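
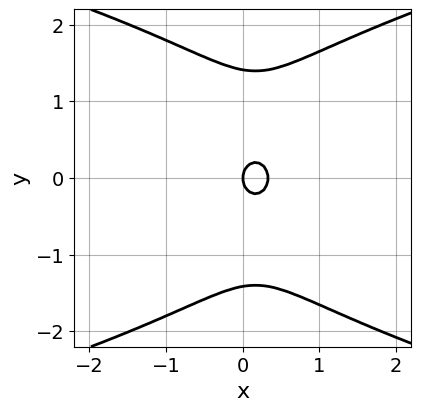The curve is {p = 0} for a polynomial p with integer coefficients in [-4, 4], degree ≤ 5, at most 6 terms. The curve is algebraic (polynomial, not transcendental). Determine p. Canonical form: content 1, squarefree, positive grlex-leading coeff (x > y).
y^4 - 3*x^2 - 2*y^2 + x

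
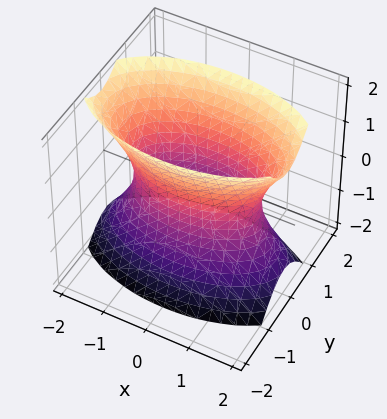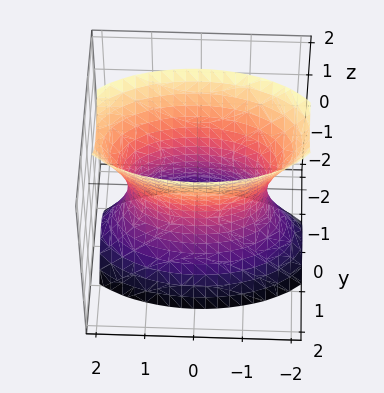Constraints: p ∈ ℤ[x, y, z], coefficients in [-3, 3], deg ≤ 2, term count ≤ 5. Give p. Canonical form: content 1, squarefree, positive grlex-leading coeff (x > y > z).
x^2 + 3*y^2 - z^2 - 2

(a) Degree: an hourglass — one-sheet hyperboloid; a quadric, so deg p = 2.
(b) Symmetries: mirror symmetry x ↦ −x ⇒ only even powers of x; it's symmetric under y → −y, forcing even powers of y; mirror symmetry z ↦ −z ⇒ only even powers of z.
(c) From the axis intercepts and sections: no z-intercept at any integer in the box.
(d) These observations pin down the coefficients.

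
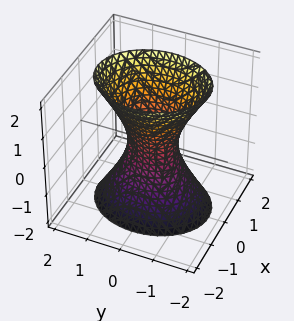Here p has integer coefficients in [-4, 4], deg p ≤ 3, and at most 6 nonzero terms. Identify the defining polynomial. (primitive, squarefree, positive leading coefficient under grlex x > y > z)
(a) The degree is 2 — an hourglass — one-sheet hyperboloid; a quadric.
(b) Symmetries: it's symmetric under z → −z, forcing even powers of z; mirror symmetry x ↦ −x ⇒ only even powers of x; mirror symmetry y ↦ −y ⇒ only even powers of y.
(c) Checking where it meets the axes: it misses every integer gridline on the z-axis.
(d) Putting this together gives p.

3*x^2 + 2*y^2 - z^2 - 1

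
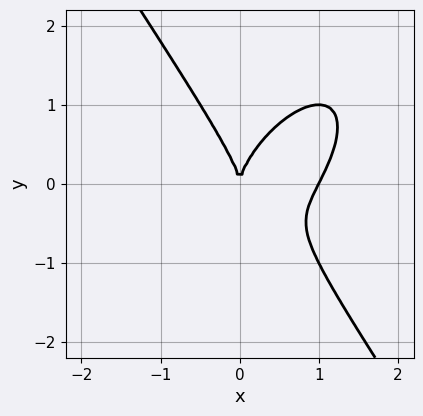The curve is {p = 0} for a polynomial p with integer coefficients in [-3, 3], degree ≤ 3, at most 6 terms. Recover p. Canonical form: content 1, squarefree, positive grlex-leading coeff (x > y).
1. Degree: a generic line meets the curve in up to 3 points, so deg p = 3.
2. Against the integer gridlines: one y-axis crossing is at y = 0; the x-axis gridline crossings are at x ∈ {0, 1}.
3. Matching integer coefficients to the picture gives p.

2*x^3 - x^2*y + y^3 - 2*x^2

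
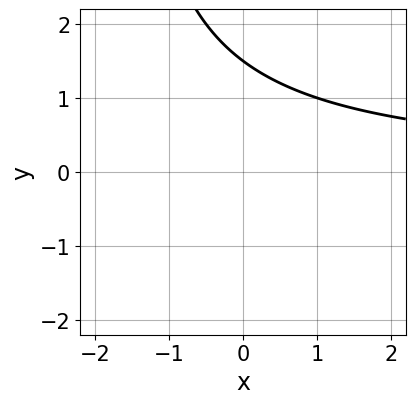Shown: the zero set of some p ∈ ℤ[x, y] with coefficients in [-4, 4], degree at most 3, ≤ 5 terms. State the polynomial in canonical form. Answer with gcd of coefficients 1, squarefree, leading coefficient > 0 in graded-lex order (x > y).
x*y + 2*y - 3

1. The degree is 2 — the shape is more complex than any degree-1 curve.
2. From the visible intercepts: it misses every integer gridline on the x-axis.
3. The integer polynomial consistent with all of this is the stated p.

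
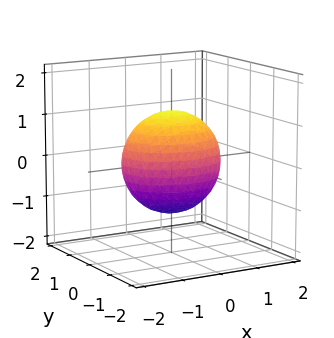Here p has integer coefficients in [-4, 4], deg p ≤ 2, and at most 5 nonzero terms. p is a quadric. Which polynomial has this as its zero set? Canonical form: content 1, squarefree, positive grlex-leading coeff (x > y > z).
2*x^2 + 3*y^2 + 2*z^2 - 3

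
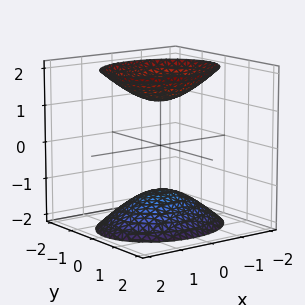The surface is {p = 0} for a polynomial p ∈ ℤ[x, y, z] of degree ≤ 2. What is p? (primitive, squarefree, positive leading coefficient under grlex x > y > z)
2*x^2 + 3*y^2 - 2*z^2 + 3

I count 2 distinct pieces.
Degree: two sheets facing apart; a quadric, so deg p = 2.
Symmetries: it's symmetric under x → −x, forcing even powers of x; mirror symmetry y ↦ −y ⇒ only even powers of y; mirror symmetry z ↦ −z ⇒ only even powers of z.
From the visible intercepts: no x-intercept at any integer in the box; no y-intercept at any integer in the box.
The integer polynomial consistent with all of this is the stated p.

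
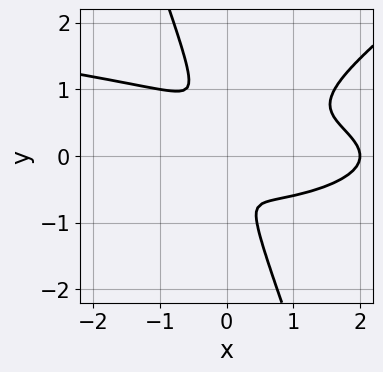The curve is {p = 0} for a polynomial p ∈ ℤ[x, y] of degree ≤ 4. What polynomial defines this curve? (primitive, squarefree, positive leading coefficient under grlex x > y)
The degree is 4 — no degree-3 curve has this shape.
From the visible intercepts: it meets the x-axis at x = 2 (among the integer gridlines).
Solving for integer coefficients yields p as stated.

2*x^2*y^2 - 2*x*y^3 - y^4 + x^3 - 2*x^2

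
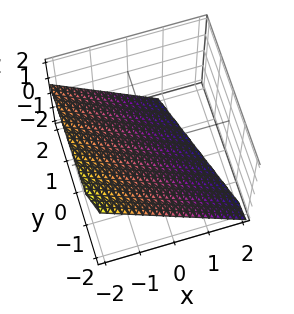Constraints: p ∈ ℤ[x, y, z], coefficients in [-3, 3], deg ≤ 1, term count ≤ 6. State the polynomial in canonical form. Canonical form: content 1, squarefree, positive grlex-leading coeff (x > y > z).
(a) The degree is 1 — every cross-section is a straight line — this is a plane.
(b) Observable constraints: one y-axis crossing is at y = -2.
(c) The integer polynomial consistent with all of this is the stated p.

3*x + y + 3*z + 2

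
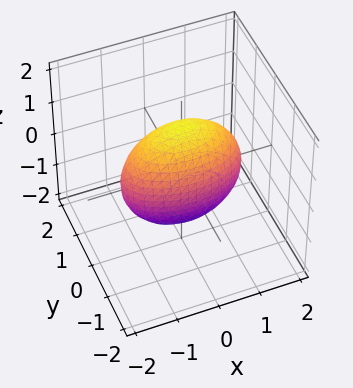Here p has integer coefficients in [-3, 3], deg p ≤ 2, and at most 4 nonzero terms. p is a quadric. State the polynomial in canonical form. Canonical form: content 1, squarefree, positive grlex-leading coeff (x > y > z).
x^2 + 3*y^2 + z^2 - 2

Degree: a closed, bounded, convex surface; a quadric, so deg p = 2.
Symmetries: the x ↦ −x reflection is a symmetry, so x appears only in even powers; it's symmetric under y → −y, forcing even powers of y; mirror symmetry z ↦ −z ⇒ only even powers of z.
Matching integer coefficients to the picture gives p.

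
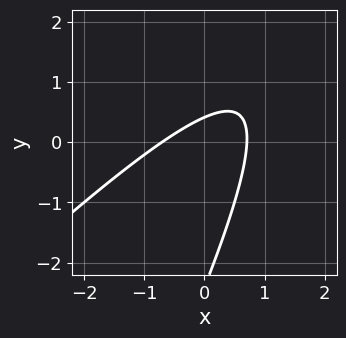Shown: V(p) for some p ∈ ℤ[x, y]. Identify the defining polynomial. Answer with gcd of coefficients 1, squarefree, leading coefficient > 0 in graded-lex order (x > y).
2*x^2 - 3*x*y + y^2 + 2*y - 1

First, deg p = 2.
Finally, solving for integer coefficients yields p as stated.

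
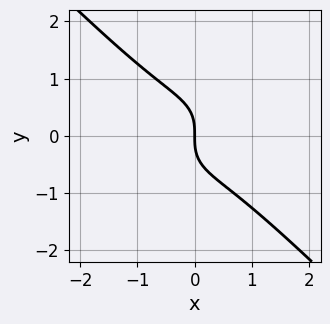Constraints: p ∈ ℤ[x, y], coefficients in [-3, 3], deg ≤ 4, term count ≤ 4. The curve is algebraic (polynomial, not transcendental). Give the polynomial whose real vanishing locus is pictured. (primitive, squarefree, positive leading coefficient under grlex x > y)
x^3 + y^3 + x

First, degree: the shape is more complex than any degree-2 curve, so deg p = 3.
Then, from the visible intercepts: it meets the y-axis at y = 0 (among the integer gridlines); it crosses the x-axis at the gridline x = 0.
Finally, matching integer coefficients to the picture gives p.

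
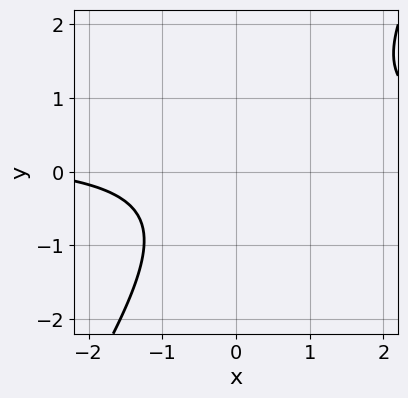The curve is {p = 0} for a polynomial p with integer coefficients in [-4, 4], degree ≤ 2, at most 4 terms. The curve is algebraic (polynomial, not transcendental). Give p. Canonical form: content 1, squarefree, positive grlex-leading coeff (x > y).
3*x*y - 2*y^2 - x - 3

1. The degree is 2 — a generic line meets the curve in up to 2 points.
2. Observable constraints: it misses every integer gridline on the x-axis; the curve avoids every integer y-axis point in the box.
3. Solving for integer coefficients yields p as stated.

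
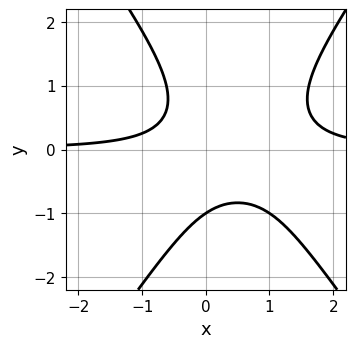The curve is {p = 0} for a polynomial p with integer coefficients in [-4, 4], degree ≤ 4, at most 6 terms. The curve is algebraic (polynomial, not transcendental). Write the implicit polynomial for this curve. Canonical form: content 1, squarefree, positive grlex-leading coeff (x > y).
2*x^2*y - y^3 - 2*x*y - 1

First, degree: no degree-2 curve has this shape, so deg p = 3.
Then, from the visible intercepts: one y-axis crossing is at y = -1; no x-intercept at any integer in the box.
Finally, the integer polynomial consistent with all of this is the stated p.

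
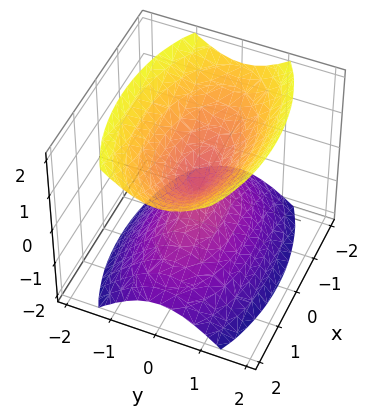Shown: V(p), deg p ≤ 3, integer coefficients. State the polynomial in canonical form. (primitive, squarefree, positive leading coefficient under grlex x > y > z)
1. There are 2 components. Treating them together as one polynomial.
2. Degree: a double cone through the origin; a quadric, so deg p = 2.
3. Symmetries: the z ↦ −z reflection is a symmetry, so z appears only in even powers; the y ↦ −y reflection is a symmetry, so y appears only in even powers; it's symmetric under x → −x, forcing even powers of x.
4. Checking where it meets the axes: it meets the z-axis at z = 0 (among the integer gridlines); it meets the x-axis at x = 0 (among the integer gridlines).
5. Together with the visible shape, these determine p as stated.

x^2 + 3*y^2 - 2*z^2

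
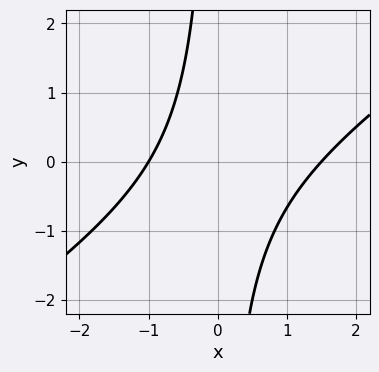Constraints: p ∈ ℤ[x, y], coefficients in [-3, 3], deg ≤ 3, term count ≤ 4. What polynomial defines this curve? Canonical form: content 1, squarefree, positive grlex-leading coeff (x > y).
2*x^2 - 3*x*y - x - 3

1. Degree: the shape is more complex than any degree-1 curve, so deg p = 2.
2. Checking where it meets the axes: it meets the x-axis at x = -1 (among the integer gridlines); no y-intercept at any integer in the box.
3. These observations pin down the coefficients.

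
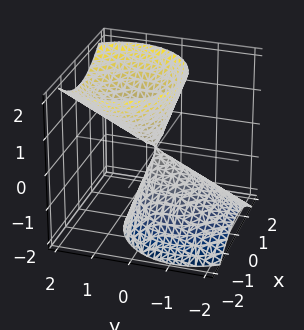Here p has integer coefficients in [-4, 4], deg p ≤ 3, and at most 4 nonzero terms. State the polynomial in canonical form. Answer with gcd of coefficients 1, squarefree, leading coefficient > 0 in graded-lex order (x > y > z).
1. I count 2 distinct pieces. Treating them together as one polynomial.
2. The degree is 2 — a generic line meets the surface in up to 2 points.
3. Reading off the gridlines: it crosses the y-axis at the gridline y = 0; it crosses the x-axis at the gridline x = 0; it crosses the z-axis at the gridline z = 0.
4. Together with the visible shape, these determine p as stated.

2*x^2 + 2*y^2 - 2*y*z - z^2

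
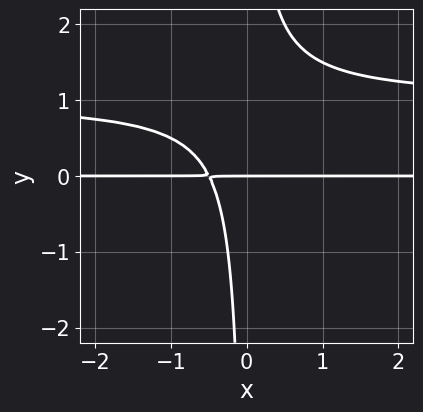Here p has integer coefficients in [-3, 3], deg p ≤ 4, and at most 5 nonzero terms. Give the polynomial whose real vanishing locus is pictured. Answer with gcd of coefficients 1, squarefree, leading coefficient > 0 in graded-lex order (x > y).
The degree is 3 — no degree-2 curve has this shape.
Checking where it meets the axes: it meets the y-axis at y = 0 (among the integer gridlines); the visible x-axis segment lies entirely on the curve.
Together with the visible shape, these determine p as stated.

2*x*y^2 - 2*x*y - y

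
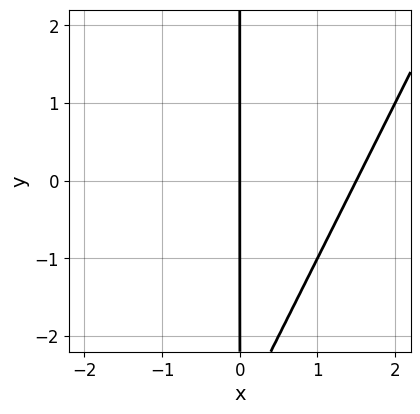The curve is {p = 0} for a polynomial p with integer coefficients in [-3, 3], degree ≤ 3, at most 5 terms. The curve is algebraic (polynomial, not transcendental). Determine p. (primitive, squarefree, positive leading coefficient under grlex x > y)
First, deg p = 2.
Next, from the visible intercepts: it crosses the x-axis at the gridline x = 0; the visible y-axis segment lies entirely on the curve.
Finally, the integer polynomial consistent with all of this is the stated p.

2*x^2 - x*y - 3*x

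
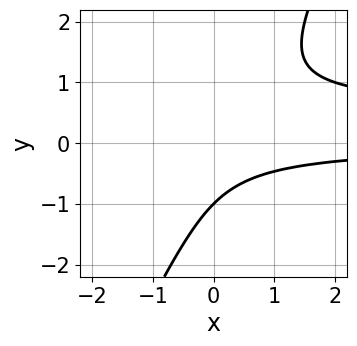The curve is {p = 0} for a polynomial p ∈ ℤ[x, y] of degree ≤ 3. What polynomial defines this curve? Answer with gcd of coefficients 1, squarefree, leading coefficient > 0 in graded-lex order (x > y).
deg p = 3.
Against the integer gridlines: it meets the y-axis at y = -1 (among the integer gridlines); no x-intercept at any integer in the box.
Solving for integer coefficients yields p as stated.

2*x*y^2 - y^3 - x*y - 1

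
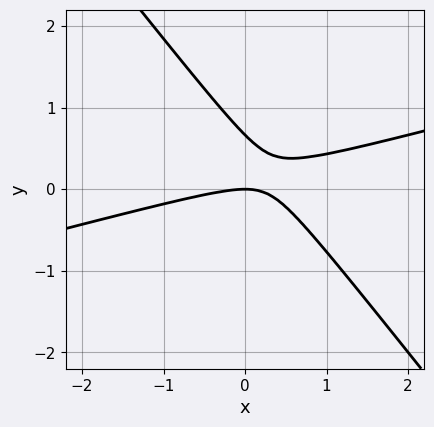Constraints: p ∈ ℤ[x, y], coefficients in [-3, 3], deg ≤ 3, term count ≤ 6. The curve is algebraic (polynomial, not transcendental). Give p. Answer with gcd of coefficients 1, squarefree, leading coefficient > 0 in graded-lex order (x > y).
x^2 - 3*x*y - 3*y^2 + 2*y

The degree is 2 — no degree-1 curve has this shape.
Observable constraints: it crosses the y-axis at the gridline y = 0; one x-axis crossing is at x = 0.
Assembling these constraints gives the stated polynomial.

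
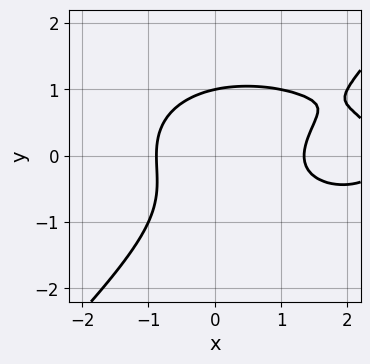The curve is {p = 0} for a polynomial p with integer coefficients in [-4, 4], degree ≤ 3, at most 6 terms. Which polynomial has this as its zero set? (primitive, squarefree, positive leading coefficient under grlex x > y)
(a) Degree: no degree-2 curve has this shape, so deg p = 3.
(b) Against the integer gridlines: it meets the y-axis at y = 1 (among the integer gridlines).
(c) Assembling these constraints gives the stated polynomial.

x^3 + 2*x*y^2 - 3*y^3 - 3*x^2 + 3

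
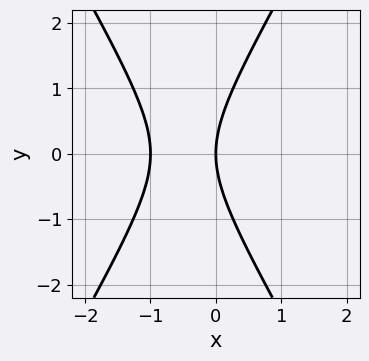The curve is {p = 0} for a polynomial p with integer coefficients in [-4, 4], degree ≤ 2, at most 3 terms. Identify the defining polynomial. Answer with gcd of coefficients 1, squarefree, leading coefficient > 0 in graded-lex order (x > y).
3*x^2 - y^2 + 3*x

First, the degree is 2 — the shape is more complex than any degree-1 curve.
Then, symmetries: it's symmetric under y → −y, forcing even powers of y.
Next, observable constraints: one y-axis crossing is at y = 0; among the integer gridlines, it crosses the x-axis at x ∈ {-1, 0}.
Finally, solving for integer coefficients yields p as stated.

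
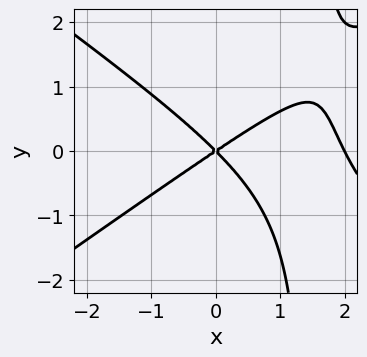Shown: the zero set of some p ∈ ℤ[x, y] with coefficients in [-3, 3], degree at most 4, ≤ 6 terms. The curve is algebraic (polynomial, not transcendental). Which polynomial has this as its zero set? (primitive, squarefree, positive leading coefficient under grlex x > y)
First, deg p = 3.
Next, reading off the gridlines: it crosses the y-axis at the gridline y = 0; among the integer gridlines, it crosses the x-axis at x ∈ {0, 2}.
Finally, putting this together gives p.

x^3 - 2*x*y^2 - 2*x^2 + x*y + 3*y^2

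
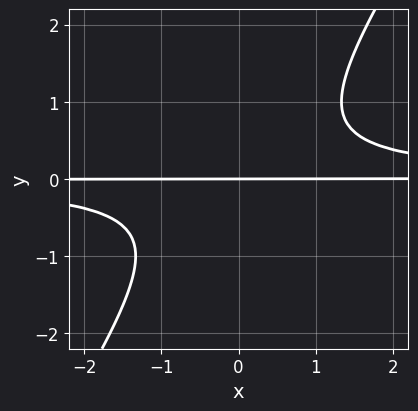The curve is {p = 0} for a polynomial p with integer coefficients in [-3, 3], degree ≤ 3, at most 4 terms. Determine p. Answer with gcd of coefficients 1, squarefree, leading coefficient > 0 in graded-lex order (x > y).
First, deg p = 3. A generic line meets the curve in up to 3 points.
Then, reading off the gridlines: one y-axis crossing is at y = 0; every point of the x-axis in the box is on the curve.
Finally, putting this together gives p.

3*x*y^2 - 2*y^3 - 2*y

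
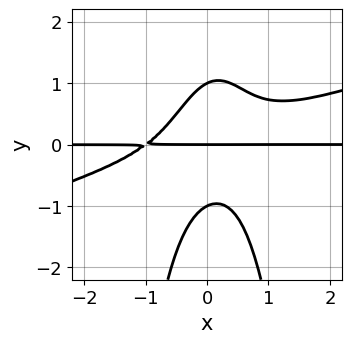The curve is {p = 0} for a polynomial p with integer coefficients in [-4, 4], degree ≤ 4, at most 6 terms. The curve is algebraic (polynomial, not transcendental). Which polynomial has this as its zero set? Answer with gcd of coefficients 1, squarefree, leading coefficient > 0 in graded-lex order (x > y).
x^3*y - 3*x^2*y^2 + x*y^2 - y^3 + y

(a) Degree: no degree-3 curve has this shape, so deg p = 4.
(b) Checking where it meets the axes: the visible x-axis segment lies entirely on the curve; the y-axis gridline crossings are at y ∈ {-1, 0, 1}.
(c) The integer polynomial consistent with all of this is the stated p.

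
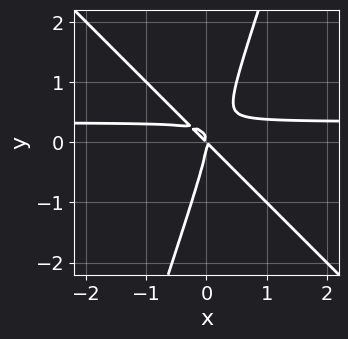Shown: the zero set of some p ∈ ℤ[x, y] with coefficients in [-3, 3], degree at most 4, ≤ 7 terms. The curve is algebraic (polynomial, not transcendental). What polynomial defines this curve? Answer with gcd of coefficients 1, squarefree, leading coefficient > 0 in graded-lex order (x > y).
1. Degree: the shape is more complex than any degree-2 curve, so deg p = 3.
2. Against the integer gridlines: it meets the y-axis at y = 0 (among the integer gridlines); it crosses the x-axis at the gridline x = 0.
3. Matching integer coefficients to the picture gives p.

3*x^2*y + 2*x*y^2 - y^3 - x^2 - x*y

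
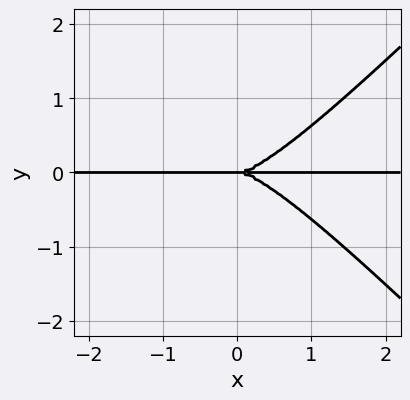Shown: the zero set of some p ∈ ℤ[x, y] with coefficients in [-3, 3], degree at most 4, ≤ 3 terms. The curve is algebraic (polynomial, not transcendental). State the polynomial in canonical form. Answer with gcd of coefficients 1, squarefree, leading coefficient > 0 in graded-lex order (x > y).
2*x^3*y - 2*x*y^3 - 3*y^3

Degree: the shape is more complex than any degree-3 curve, so deg p = 4.
Reading off the gridlines: it meets the y-axis at y = 0 (among the integer gridlines); the visible x-axis segment lies entirely on the curve.
Together with the visible shape, these determine p as stated.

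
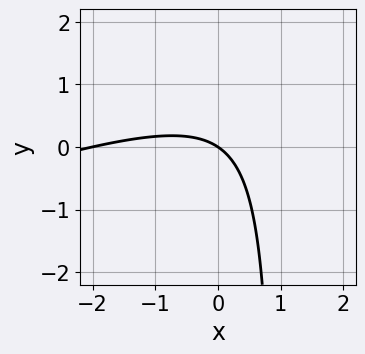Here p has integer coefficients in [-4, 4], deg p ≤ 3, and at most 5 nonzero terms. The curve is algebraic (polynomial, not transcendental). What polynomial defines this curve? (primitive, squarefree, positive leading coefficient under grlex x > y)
1. deg p = 2.
2. From the visible intercepts: among the integer gridlines, it crosses the x-axis at x ∈ {-2, 0}; it meets the y-axis at y = 0 (among the integer gridlines).
3. Solving for integer coefficients yields p as stated.

x^2 - 3*x*y + 2*x + 3*y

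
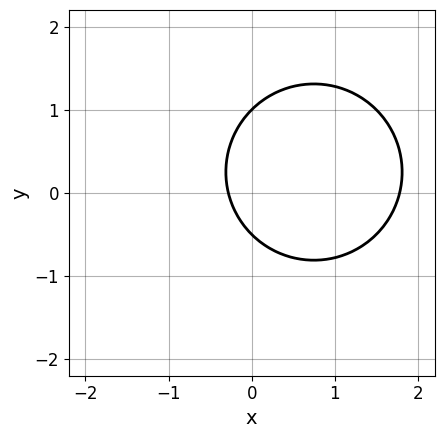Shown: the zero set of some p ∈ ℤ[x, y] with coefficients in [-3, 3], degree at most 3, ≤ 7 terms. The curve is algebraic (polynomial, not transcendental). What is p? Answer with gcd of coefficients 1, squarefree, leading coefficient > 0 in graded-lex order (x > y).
2*x^2 + 2*y^2 - 3*x - y - 1

First, degree: the shape is more complex than any degree-1 curve, so deg p = 2.
Then, from the visible intercepts: one y-axis crossing is at y = 1.
Finally, assembling these constraints gives the stated polynomial.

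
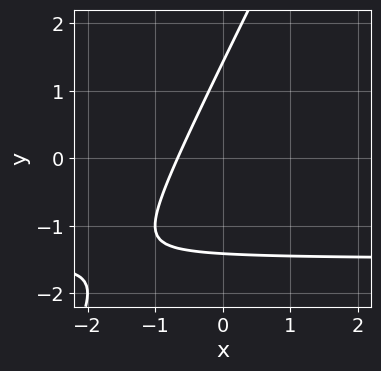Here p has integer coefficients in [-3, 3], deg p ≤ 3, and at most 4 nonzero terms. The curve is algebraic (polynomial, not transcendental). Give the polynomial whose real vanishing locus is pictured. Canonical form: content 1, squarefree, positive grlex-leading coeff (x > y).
First, degree: a generic line meets the curve in up to 2 points, so deg p = 2.
Finally, matching integer coefficients to the picture gives p.

2*x*y - y^2 + 3*x + 2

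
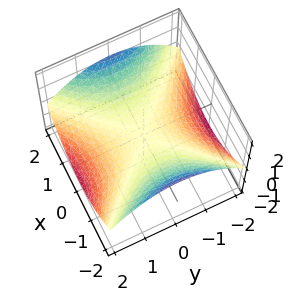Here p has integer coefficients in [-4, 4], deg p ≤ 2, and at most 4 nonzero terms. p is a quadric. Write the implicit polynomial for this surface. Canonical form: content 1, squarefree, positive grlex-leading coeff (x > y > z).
(a) Degree: a hyperbolic paraboloid; a quadric, so deg p = 2.
(b) Symmetries: it's symmetric under x → −x, forcing even powers of x; the y ↦ −y reflection is a symmetry, so y appears only in even powers.
(c) From the visible intercepts: it crosses the x-axis at the gridline x = 0; it meets the y-axis at y = 0 (among the integer gridlines).
(d) Fitting integer coefficients to these (and the overall shape) gives p.

x^2 - y^2 - 3*z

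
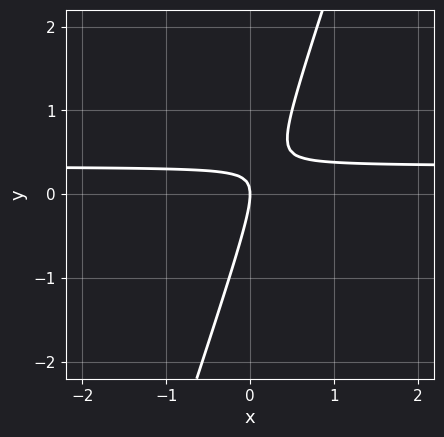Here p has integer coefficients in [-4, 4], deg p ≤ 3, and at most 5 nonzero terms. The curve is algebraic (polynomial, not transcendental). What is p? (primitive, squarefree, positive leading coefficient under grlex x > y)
(a) deg p = 2.
(b) Against the integer gridlines: it meets the y-axis at y = 0 (among the integer gridlines); it meets the x-axis at x = 0 (among the integer gridlines).
(c) Solving for integer coefficients yields p as stated.

3*x*y - y^2 - x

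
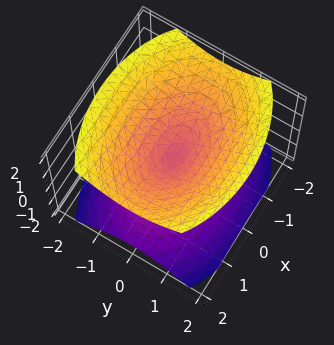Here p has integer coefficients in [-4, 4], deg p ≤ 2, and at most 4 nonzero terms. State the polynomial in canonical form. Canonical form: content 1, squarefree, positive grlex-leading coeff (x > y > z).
(a) I count 2 distinct pieces.
(b) deg p = 2.
(c) Symmetries: mirror symmetry x ↦ −x ⇒ only even powers of x; the y ↦ −y reflection is a symmetry, so y appears only in even powers; mirror symmetry z ↦ −z ⇒ only even powers of z.
(d) From the axis intercepts and sections: one y-axis crossing is at y = 0; it crosses the x-axis at the gridline x = 0; one z-axis crossing is at z = 0.
(e) The integer polynomial consistent with all of this is the stated p.

x^2 + 2*y^2 - 2*z^2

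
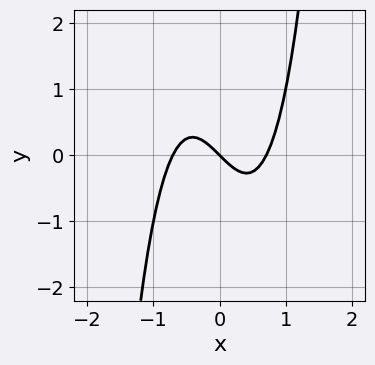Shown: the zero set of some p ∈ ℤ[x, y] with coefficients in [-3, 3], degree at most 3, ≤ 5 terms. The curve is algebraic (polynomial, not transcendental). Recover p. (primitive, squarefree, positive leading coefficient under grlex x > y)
2*x^3 - x - y

1. The degree is 3 — a generic line meets the curve in up to 3 points.
2. Reading off the gridlines: it meets the x-axis at x = 0 (among the integer gridlines); one y-axis crossing is at y = 0.
3. Together with the visible shape, these determine p as stated.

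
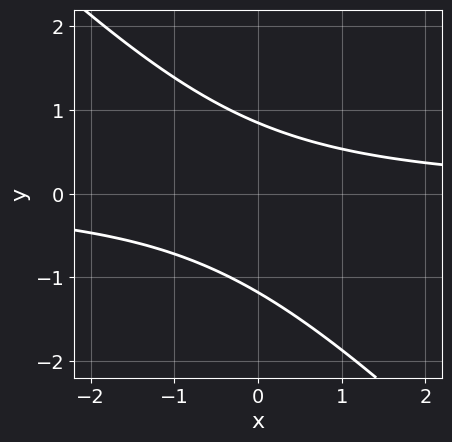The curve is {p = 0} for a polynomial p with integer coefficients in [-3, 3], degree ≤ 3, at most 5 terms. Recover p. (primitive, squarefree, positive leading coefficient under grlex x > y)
Degree: a generic line meets the curve in up to 2 points, so deg p = 2.
Checking where it meets the axes: no x-intercept at any integer in the box.
The integer polynomial consistent with all of this is the stated p.

3*x*y + 3*y^2 + y - 3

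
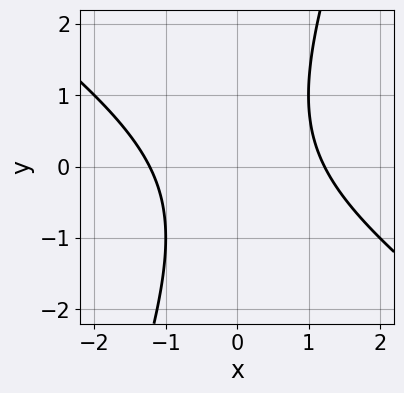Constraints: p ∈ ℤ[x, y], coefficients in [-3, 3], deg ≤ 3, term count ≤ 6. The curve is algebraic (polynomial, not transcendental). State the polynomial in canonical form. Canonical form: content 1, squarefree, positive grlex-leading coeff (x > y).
1. deg p = 2.
2. Observable constraints: no y-intercept at any integer in the box.
3. Solving for integer coefficients yields p as stated.

2*x^2 + 2*x*y - y^2 - 3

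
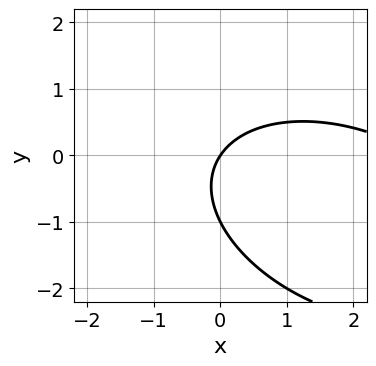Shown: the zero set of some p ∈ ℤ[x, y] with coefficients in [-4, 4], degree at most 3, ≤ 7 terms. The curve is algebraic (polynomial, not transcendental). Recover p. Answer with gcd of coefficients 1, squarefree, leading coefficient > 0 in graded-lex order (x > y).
1. Degree: the shape is more complex than any degree-1 curve, so deg p = 2.
2. Against the integer gridlines: the y-axis gridline crossings are at y ∈ {-1, 0}; it meets the x-axis at x = 0 (among the integer gridlines).
3. Solving for integer coefficients yields p as stated.

x^2 + x*y + 2*y^2 - 3*x + 2*y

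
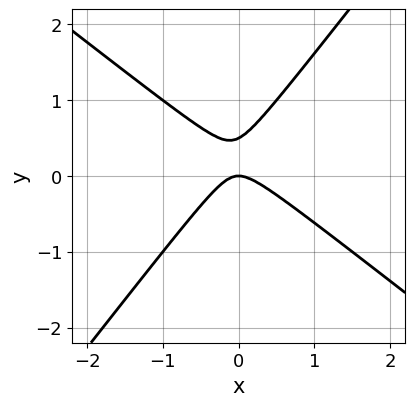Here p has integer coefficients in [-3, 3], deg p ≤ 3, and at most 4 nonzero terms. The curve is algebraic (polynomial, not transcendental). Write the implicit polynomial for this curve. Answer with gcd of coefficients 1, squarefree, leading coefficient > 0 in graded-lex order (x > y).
First, deg p = 2. The shape is more complex than any degree-1 curve.
Then, checking where it meets the axes: it meets the y-axis at y = 0 (among the integer gridlines); one x-axis crossing is at x = 0.
Finally, putting this together gives p.

2*x^2 + x*y - 2*y^2 + y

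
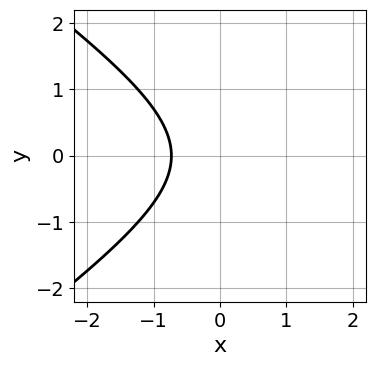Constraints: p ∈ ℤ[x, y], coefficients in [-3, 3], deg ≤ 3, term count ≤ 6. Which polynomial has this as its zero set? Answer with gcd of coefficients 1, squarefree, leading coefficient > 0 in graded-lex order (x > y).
x^2 - 2*y^2 - 2*x - 2

1. deg p = 2. A generic line meets the curve in up to 2 points.
2. Symmetries: it's symmetric under y → −y, forcing even powers of y.
3. From the axis intercepts and sections: the curve avoids every integer y-axis point in the box.
4. Putting this together gives p.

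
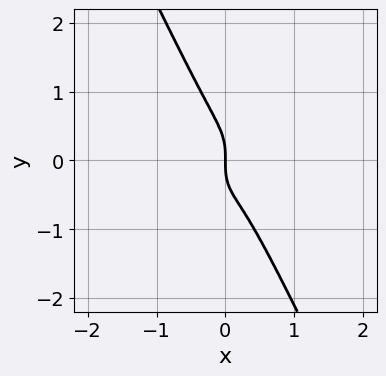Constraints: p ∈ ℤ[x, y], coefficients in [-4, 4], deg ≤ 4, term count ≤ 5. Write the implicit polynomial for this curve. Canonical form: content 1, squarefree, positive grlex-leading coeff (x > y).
1. deg p = 3. The shape is more complex than any degree-2 curve.
2. Observable constraints: it meets the y-axis at y = 0 (among the integer gridlines); it crosses the x-axis at the gridline x = 0.
3. Assembling these constraints gives the stated polynomial.

3*x^3 - 3*x^2*y + y^3 - x^2 + x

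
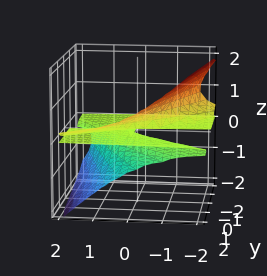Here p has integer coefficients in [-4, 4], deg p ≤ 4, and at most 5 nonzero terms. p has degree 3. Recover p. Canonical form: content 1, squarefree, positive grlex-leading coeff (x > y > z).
3*x*z^2 + 3*z^3 - y*z

First, the degree is 3 — a generic line meets the surface in up to 3 points.
Next, from the visible intercepts: it crosses the z-axis at the gridline z = 0; every point of the y-axis in the box is on the surface; the visible x-axis segment lies entirely on the surface.
Finally, solving for integer coefficients yields p as stated.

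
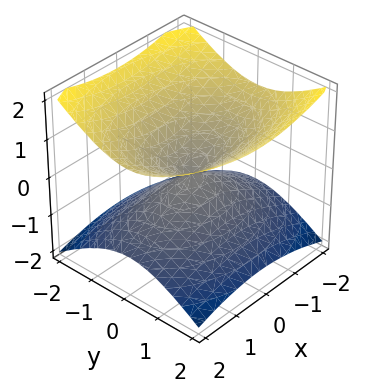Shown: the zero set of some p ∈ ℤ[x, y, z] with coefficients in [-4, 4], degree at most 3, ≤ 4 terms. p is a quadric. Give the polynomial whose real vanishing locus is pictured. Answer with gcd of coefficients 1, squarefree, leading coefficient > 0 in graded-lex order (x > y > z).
1. Degree: two nappes meeting at a single point; a quadric, so deg p = 2.
2. Symmetries: mirror symmetry z ↦ −z ⇒ only even powers of z; the x ↦ −x reflection is a symmetry, so x appears only in even powers; it's symmetric under y → −y, forcing even powers of y.
3. Against the integer gridlines: one z-axis crossing is at z = 0; it crosses the y-axis at the gridline y = 0; one x-axis crossing is at x = 0.
4. Solving for integer coefficients yields p as stated.

x^2 + 2*y^2 - 3*z^2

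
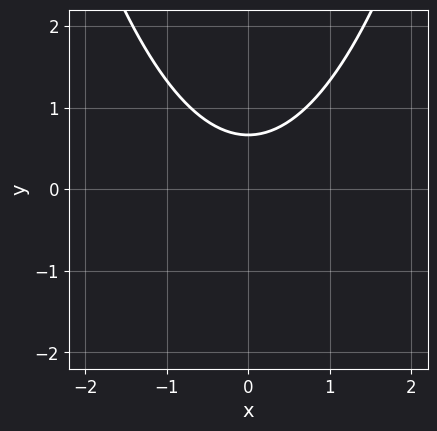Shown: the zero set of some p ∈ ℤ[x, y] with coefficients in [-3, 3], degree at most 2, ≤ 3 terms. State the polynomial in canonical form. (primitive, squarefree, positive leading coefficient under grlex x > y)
(a) deg p = 2.
(b) Symmetries: the x ↦ −x reflection is a symmetry, so x appears only in even powers.
(c) Checking where it meets the axes: the curve avoids every integer x-axis point in the box.
(d) Fitting integer coefficients to these (and the overall shape) gives p.

2*x^2 - 3*y + 2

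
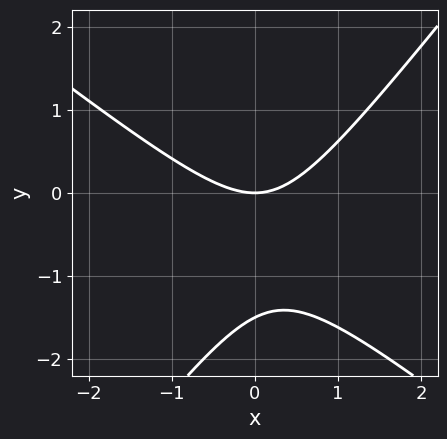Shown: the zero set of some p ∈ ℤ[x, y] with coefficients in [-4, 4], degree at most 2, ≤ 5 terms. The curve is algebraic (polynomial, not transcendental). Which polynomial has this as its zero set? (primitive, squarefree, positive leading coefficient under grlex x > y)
2*x^2 + x*y - 2*y^2 - 3*y

First, degree: a generic line meets the curve in up to 2 points, so deg p = 2.
Then, checking where it meets the axes: it meets the y-axis at y = 0 (among the integer gridlines); it meets the x-axis at x = 0 (among the integer gridlines).
Finally, solving for integer coefficients yields p as stated.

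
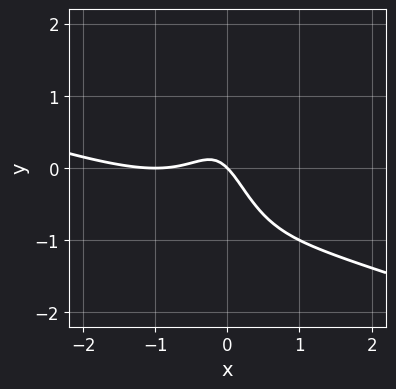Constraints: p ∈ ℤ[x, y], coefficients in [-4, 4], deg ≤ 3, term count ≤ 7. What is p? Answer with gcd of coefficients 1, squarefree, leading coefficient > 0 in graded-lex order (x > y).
(a) Degree: no degree-2 curve has this shape, so deg p = 3.
(b) Checking where it meets the axes: it crosses the y-axis at the gridline y = 0; the x-axis gridline crossings are at x ∈ {-1, 0}.
(c) These observations pin down the coefficients.

x^3 + 3*x^2*y + 2*x^2 + x + y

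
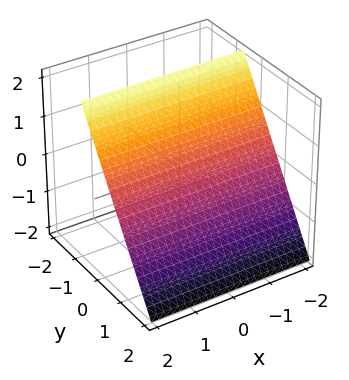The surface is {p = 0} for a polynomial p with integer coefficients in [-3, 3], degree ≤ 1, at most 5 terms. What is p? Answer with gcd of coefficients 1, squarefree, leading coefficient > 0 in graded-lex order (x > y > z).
3*y + 2*z - 2

Degree: every cross-section is a straight line — this is a plane, so deg p = 1.
Checking where it meets the axes: it crosses the z-axis at the gridline z = 1; no x-intercept at any integer in the box.
These observations pin down the coefficients.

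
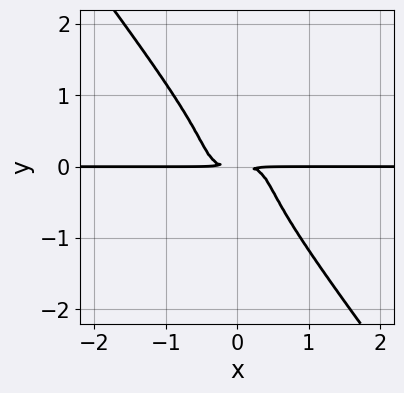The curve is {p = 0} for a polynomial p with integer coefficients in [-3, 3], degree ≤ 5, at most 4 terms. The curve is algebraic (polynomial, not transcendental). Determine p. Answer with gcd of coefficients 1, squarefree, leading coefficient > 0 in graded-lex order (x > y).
2*x^3*y - 2*x^2*y^2 + 2*y^4 + y^2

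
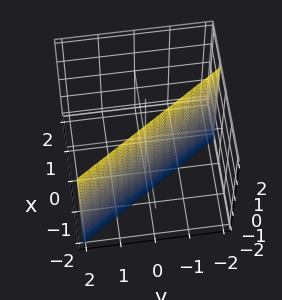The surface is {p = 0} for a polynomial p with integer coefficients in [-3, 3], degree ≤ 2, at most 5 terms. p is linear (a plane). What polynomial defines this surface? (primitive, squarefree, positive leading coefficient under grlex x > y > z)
(a) The degree is 1 — every cross-section is a straight line — this is a plane.
(b) Observable constraints: no z-intercept at any integer in the box; it meets the y-axis at y = -1 (among the integer gridlines).
(c) Fitting integer coefficients to these (and the overall shape) gives p.

3*x + 2*y + 2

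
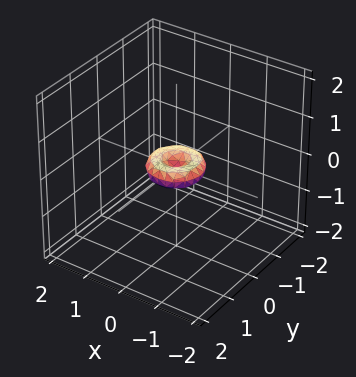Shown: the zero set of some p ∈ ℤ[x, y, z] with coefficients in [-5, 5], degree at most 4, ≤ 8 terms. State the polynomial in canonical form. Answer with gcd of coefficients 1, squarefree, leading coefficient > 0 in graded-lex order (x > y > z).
2*x^4 + 4*x^2*y^2 + 2*y^4 - x^2 - y^2 + 2*z^2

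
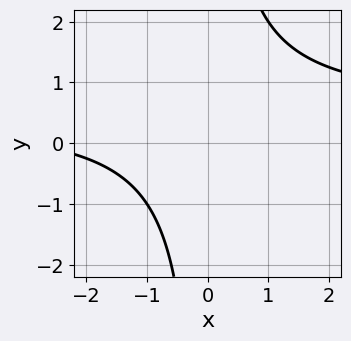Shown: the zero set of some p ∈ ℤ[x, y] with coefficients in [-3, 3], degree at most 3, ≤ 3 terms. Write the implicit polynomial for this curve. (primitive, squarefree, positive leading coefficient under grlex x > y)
deg p = 2.
From the visible intercepts: no x-intercept at any integer in the box; no y-intercept at any integer in the box.
Putting this together gives p.

2*x*y - x - 3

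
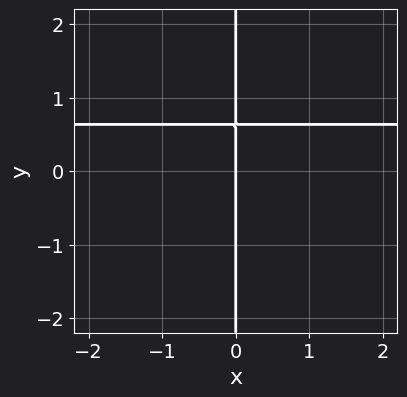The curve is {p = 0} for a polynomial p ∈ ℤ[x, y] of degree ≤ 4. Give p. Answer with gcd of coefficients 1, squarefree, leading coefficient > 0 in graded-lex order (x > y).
deg p = 4.
Checking where it meets the axes: it meets the x-axis at x = 0 (among the integer gridlines); the visible y-axis segment lies entirely on the curve.
Matching integer coefficients to the picture gives p.

3*x*y^3 - x*y^2 + x*y - x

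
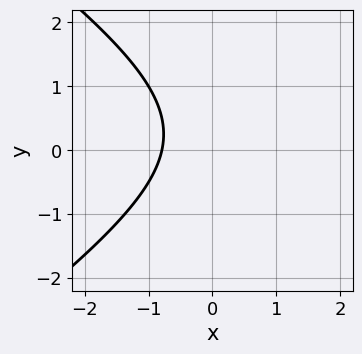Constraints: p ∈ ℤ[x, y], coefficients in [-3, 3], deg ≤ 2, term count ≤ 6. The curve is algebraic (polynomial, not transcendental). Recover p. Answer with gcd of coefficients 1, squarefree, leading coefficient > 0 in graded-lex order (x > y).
x^2 - 2*y^2 - 3*x + y - 3

First, degree: the shape is more complex than any degree-1 curve, so deg p = 2.
Next, from the axis intercepts and sections: no y-intercept at any integer in the box.
Finally, the integer polynomial consistent with all of this is the stated p.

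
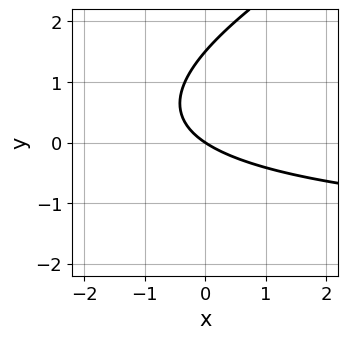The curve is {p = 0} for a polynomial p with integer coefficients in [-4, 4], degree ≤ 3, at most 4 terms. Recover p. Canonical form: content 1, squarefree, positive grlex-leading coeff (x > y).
x*y - 2*y^2 + 2*x + 3*y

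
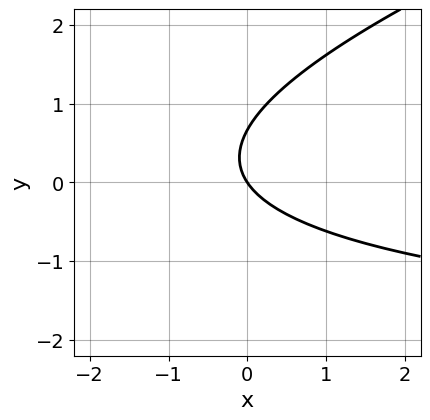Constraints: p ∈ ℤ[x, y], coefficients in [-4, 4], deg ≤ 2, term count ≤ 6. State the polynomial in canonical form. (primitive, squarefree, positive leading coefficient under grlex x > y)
x*y - 3*y^2 + 3*x + 2*y

First, degree: a generic line meets the curve in up to 2 points, so deg p = 2.
Next, from the visible intercepts: it crosses the x-axis at the gridline x = 0; it meets the y-axis at y = 0 (among the integer gridlines).
Finally, matching integer coefficients to the picture gives p.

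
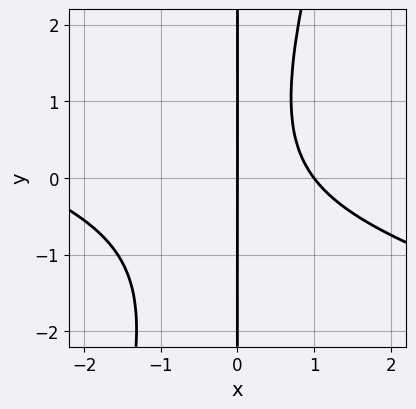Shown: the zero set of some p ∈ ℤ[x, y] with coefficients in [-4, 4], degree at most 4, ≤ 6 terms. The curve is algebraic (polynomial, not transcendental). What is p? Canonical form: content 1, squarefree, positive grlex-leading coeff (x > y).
x^3 + 3*x^2*y - x*y^2 + 2*x^2 - 3*x

deg p = 3. A generic line meets the curve in up to 3 points.
Reading off the gridlines: the x-axis gridline crossings are at x ∈ {0, 1}; every point of the y-axis in the box is on the curve.
The integer polynomial consistent with all of this is the stated p.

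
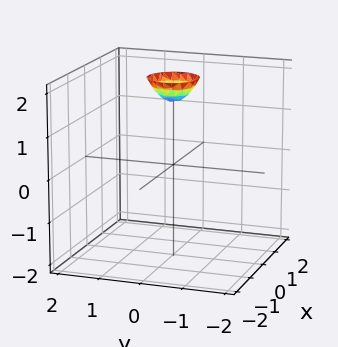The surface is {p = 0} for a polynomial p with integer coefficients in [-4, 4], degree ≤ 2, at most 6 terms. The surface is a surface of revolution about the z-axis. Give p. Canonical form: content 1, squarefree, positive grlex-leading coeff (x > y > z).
First, deg p = 2.
Then, by symmetry, every cross-section ⟂ z is a circle, so x, y appear only via x² + y².
Next, reading off the gridlines: the surface avoids every integer x-axis point in the box; it misses every integer gridline on the y-axis; a circular section at z = 2 has radius between 0 and 1.
Finally, assembling these constraints gives the stated polynomial.

3*x^2 + 3*y^2 - 2*z + 3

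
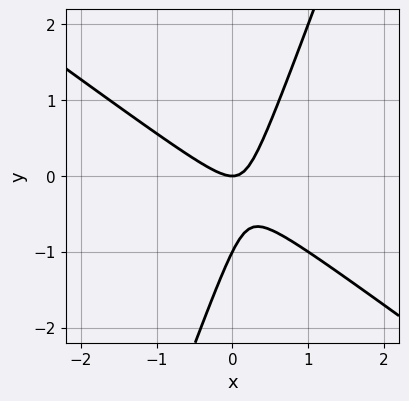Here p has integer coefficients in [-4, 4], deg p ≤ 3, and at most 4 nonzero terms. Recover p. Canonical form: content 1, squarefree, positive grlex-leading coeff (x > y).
1. The degree is 2 — a generic line meets the curve in up to 2 points.
2. Reading off the gridlines: one x-axis crossing is at x = 0; the y-axis gridline crossings are at y ∈ {-1, 0}.
3. These observations pin down the coefficients.

2*x^2 + 2*x*y - y^2 - y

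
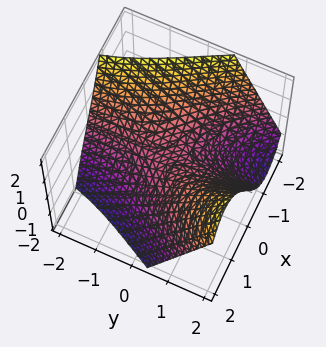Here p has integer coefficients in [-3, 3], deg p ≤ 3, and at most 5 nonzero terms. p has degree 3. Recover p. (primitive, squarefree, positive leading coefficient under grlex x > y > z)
1. The degree is 3 — the shape is more complex than any degree-2 surface.
2. From the visible intercepts: it meets the z-axis at z = 0 (among the integer gridlines); one x-axis crossing is at x = 0; every point of the y-axis in the box is on the surface.
3. Assembling these constraints gives the stated polynomial.

x^3 - 3*x*y + 3*z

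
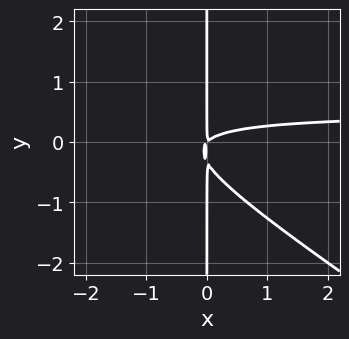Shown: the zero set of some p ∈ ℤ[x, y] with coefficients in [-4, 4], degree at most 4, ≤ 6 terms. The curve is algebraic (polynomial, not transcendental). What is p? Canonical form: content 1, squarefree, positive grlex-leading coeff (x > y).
deg p = 3. A generic line meets the curve in up to 3 points.
Checking where it meets the axes: the visible y-axis segment lies entirely on the curve.
Matching integer coefficients to the picture gives p.

2*x^2*y + 3*x*y^2 - x^2 + x*y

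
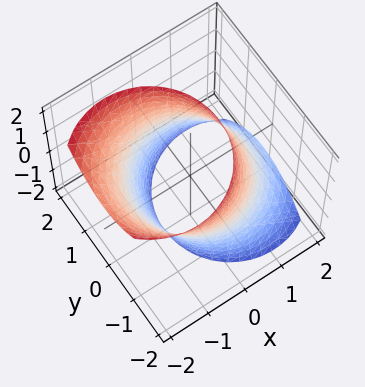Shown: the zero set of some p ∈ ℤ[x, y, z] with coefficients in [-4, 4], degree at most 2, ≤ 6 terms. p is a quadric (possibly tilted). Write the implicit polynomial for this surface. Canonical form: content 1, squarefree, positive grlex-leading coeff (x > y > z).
First, the degree is 2 — the shape is more complex than any degree-1 surface.
Next, checking where it meets the axes: it misses every integer gridline on the z-axis.
Finally, matching integer coefficients to the picture gives p.

x^2 + x*z + y^2 - 2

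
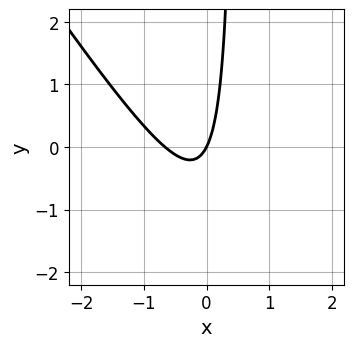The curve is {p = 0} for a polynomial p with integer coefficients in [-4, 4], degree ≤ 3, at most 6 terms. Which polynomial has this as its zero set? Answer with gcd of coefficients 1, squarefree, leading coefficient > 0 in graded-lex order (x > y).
1. deg p = 2.
2. From the visible intercepts: it crosses the x-axis at the gridline x = 0; it meets the y-axis at y = 0 (among the integer gridlines).
3. Assembling these constraints gives the stated polynomial.

3*x^2 + 2*x*y + 2*x - y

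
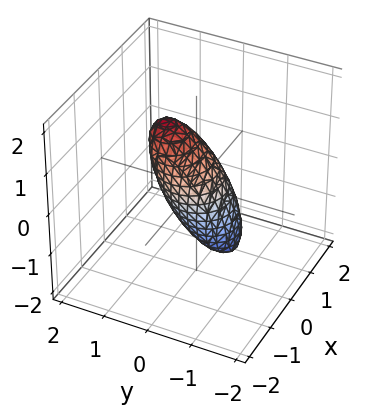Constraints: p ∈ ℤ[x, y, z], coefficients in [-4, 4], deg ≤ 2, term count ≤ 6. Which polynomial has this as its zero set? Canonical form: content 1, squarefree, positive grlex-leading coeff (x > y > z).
(a) The degree is 2 — the shape is more complex than any degree-1 surface.
(b) Checking where it meets the axes: the z-axis gridline crossings are at z ∈ {-1, 1}.
(c) Assembling these constraints gives the stated polynomial.

2*x^2 + 2*y^2 - 2*y*z + z^2 - 1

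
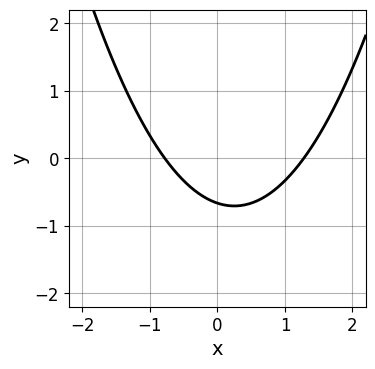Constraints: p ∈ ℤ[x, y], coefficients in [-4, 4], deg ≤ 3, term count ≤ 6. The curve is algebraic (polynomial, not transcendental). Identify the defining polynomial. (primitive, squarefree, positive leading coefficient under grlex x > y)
Degree: no degree-1 curve has this shape, so deg p = 2.
The integer polynomial consistent with all of this is the stated p.

2*x^2 - x - 3*y - 2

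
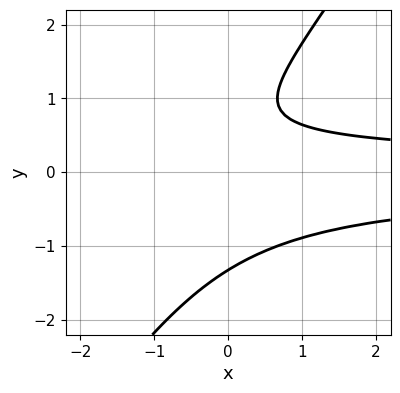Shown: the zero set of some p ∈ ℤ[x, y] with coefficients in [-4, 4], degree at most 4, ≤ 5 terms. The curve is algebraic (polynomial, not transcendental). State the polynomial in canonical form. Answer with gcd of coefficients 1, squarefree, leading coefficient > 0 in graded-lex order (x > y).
3*x*y^2 - 2*y^3 + 2*y - 2

deg p = 3. A generic line meets the curve in up to 3 points.
From the axis intercepts and sections: no x-intercept at any integer in the box.
Assembling these constraints gives the stated polynomial.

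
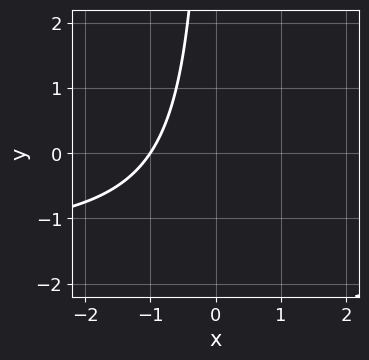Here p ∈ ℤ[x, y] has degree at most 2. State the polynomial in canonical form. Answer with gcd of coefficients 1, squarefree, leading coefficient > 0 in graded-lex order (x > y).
(a) deg p = 2. A generic line meets the curve in up to 2 points.
(b) Against the integer gridlines: it meets the x-axis at x = -1 (among the integer gridlines); no y-intercept at any integer in the box.
(c) Matching integer coefficients to the picture gives p.

2*x*y + 3*x + 3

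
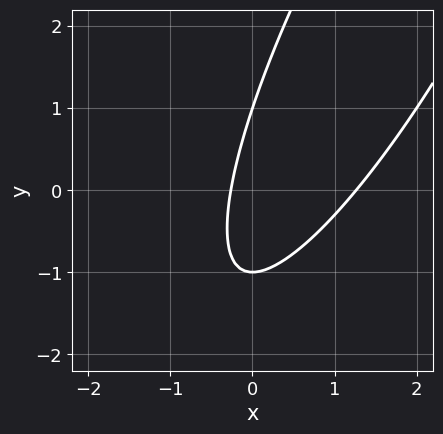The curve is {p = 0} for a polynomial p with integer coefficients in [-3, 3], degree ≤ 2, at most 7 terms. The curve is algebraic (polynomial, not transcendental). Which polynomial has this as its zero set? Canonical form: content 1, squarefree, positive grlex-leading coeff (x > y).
First, degree: a generic line meets the curve in up to 2 points, so deg p = 2.
Next, checking where it meets the axes: the y-axis gridline crossings are at y ∈ {-1, 1}.
Finally, the integer polynomial consistent with all of this is the stated p.

3*x^2 - 3*x*y + y^2 - 3*x - 1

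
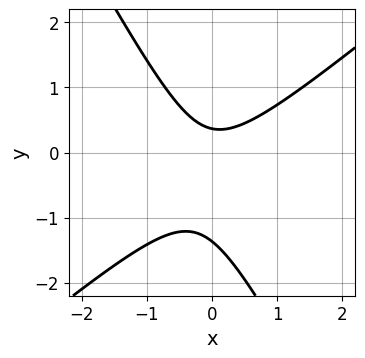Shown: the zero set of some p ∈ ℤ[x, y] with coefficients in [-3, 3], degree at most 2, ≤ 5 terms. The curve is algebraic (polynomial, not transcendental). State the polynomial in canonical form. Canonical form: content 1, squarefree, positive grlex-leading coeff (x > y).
3*x^2 - 2*x*y - 2*y^2 - 2*y + 1

deg p = 2.
Checking where it meets the axes: no x-intercept at any integer in the box.
Fitting integer coefficients to these (and the overall shape) gives p.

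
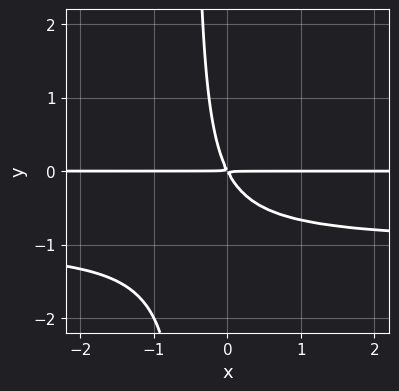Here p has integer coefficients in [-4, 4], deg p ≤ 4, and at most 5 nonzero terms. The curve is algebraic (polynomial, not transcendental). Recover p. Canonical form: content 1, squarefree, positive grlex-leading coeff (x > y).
2*x*y^2 + 2*x*y + y^2

The degree is 3 — the shape is more complex than any degree-2 curve.
Checking where it meets the axes: every point of the x-axis in the box is on the curve.
Solving for integer coefficients yields p as stated.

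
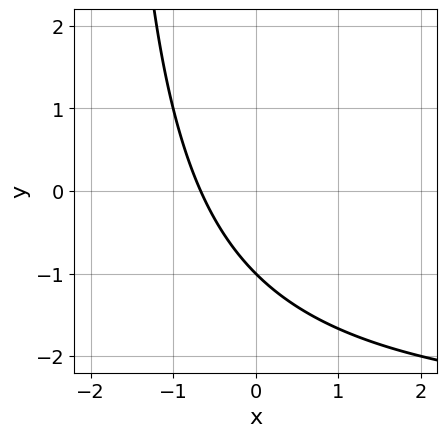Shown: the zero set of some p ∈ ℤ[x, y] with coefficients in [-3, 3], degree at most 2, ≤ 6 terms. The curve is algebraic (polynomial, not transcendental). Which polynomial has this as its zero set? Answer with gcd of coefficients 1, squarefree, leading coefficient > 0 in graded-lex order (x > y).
x*y + 3*x + 2*y + 2

First, degree: a generic line meets the curve in up to 2 points, so deg p = 2.
Then, observable constraints: it crosses the y-axis at the gridline y = -1.
Finally, assembling these constraints gives the stated polynomial.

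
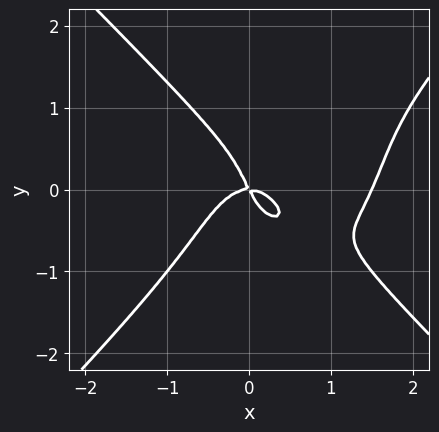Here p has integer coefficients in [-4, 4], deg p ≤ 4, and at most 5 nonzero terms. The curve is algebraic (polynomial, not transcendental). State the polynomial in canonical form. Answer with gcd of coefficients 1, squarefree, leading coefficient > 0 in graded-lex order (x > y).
2*x^4 - 2*y^4 - 3*x^3 - 2*x*y - y^2

First, deg p = 4. A generic line meets the curve in up to 4 points.
Next, against the integer gridlines: one y-axis crossing is at y = 0; one x-axis crossing is at x = 0.
Finally, putting this together gives p.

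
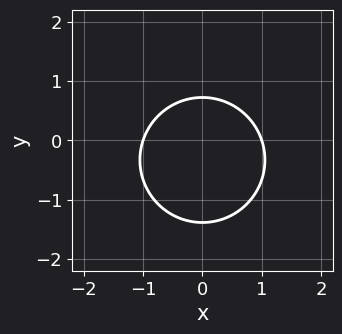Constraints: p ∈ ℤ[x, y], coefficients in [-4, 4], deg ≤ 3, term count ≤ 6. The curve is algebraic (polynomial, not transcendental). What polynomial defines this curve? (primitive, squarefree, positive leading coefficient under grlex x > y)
3*x^2 + 3*y^2 + 2*y - 3

1. deg p = 2.
2. Symmetries: it's symmetric under x → −x, forcing even powers of x.
3. Against the integer gridlines: among the integer gridlines, it crosses the x-axis at x ∈ {-1, 1}.
4. Together with the visible shape, these determine p as stated.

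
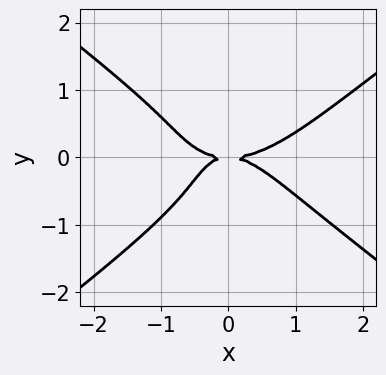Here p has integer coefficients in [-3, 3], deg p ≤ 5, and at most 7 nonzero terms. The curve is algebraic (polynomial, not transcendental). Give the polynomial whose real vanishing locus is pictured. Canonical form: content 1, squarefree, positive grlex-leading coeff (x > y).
x^4 - 3*y^4 - x^2*y - 2*x*y^2 - 2*y^2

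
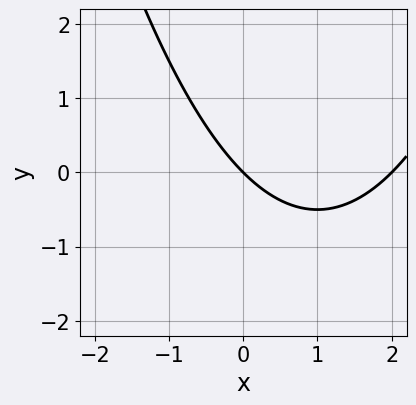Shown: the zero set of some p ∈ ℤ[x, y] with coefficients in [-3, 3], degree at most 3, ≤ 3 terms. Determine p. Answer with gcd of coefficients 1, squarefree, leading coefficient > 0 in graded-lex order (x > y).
x^2 - 2*x - 2*y

Degree: the shape is more complex than any degree-1 curve, so deg p = 2.
Against the integer gridlines: among the integer gridlines, it crosses the x-axis at x ∈ {0, 2}; one y-axis crossing is at y = 0.
Together with the visible shape, these determine p as stated.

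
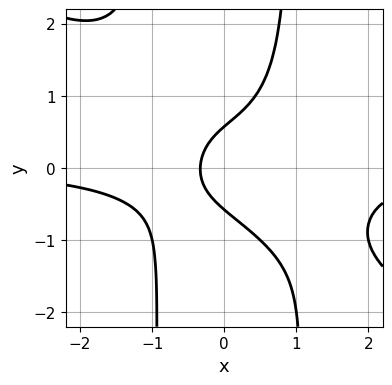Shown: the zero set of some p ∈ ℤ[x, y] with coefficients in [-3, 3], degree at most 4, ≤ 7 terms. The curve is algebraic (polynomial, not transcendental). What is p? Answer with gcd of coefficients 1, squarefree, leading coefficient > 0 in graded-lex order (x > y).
2*x^3*y + 3*x^2*y^2 - 3*y^2 + 3*x + 1

deg p = 4.
Solving for integer coefficients yields p as stated.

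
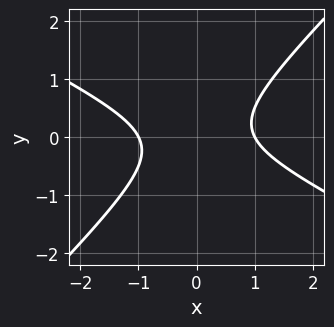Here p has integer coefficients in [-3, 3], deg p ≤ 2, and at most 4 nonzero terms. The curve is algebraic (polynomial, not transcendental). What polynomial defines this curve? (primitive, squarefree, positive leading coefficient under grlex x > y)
x^2 + x*y - 2*y^2 - 1

1. The degree is 2 — no degree-1 curve has this shape.
2. Against the integer gridlines: among the integer gridlines, it crosses the x-axis at x ∈ {-1, 1}; it misses every integer gridline on the y-axis.
3. The integer polynomial consistent with all of this is the stated p.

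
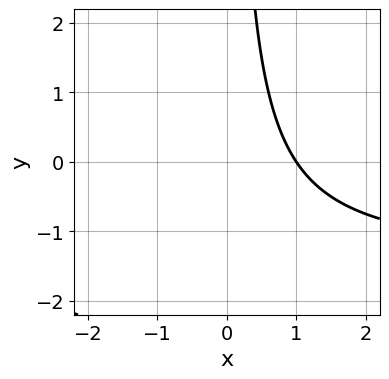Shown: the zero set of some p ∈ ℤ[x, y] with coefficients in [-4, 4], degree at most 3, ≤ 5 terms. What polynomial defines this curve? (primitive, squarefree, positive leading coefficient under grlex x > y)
2*x*y + 3*x - 3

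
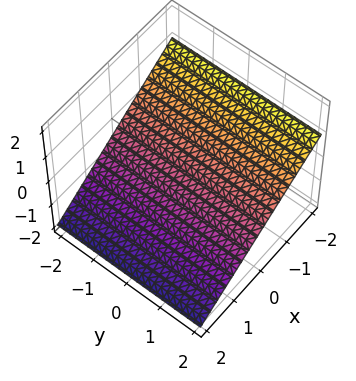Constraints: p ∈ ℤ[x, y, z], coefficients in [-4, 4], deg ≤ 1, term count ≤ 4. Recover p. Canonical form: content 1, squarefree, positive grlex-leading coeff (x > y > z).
2*x + 3*z + 2

1. Degree: the surface is flat (a plane), so deg p = 1.
2. Observable constraints: it meets the x-axis at x = -1 (among the integer gridlines); the surface avoids every integer y-axis point in the box.
3. Together with the visible shape, these determine p as stated.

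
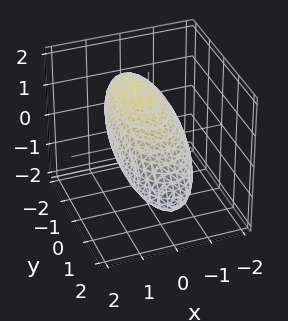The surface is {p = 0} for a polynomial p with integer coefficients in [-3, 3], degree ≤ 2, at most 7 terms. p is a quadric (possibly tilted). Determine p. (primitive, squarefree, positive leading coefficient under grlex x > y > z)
(a) The degree is 2 — a generic line meets the surface in up to 2 points.
(b) Checking where it meets the axes: among the integer gridlines, it crosses the x-axis at x ∈ {-1, 1}; among the integer gridlines, it crosses the z-axis at z ∈ {-1, 1}.
(c) Fitting integer coefficients to these (and the overall shape) gives p.

3*x^2 + y^2 + 2*y*z + 3*z^2 - 3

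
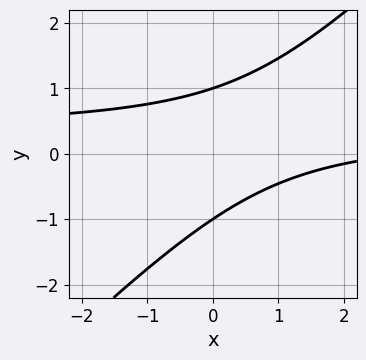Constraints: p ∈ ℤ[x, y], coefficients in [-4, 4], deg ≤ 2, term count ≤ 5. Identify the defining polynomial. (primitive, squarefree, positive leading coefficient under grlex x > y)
3*x*y - 3*y^2 - x + 3

(a) deg p = 2. No degree-1 curve has this shape.
(b) From the visible intercepts: no x-intercept at any integer in the box; the y-axis gridline crossings are at y ∈ {-1, 1}.
(c) These observations pin down the coefficients.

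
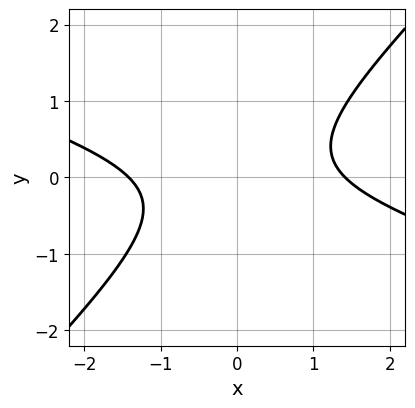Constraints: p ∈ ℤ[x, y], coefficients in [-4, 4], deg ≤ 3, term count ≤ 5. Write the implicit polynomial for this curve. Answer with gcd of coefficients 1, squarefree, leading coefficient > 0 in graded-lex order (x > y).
x^2 + 2*x*y - 3*y^2 - 2

(a) deg p = 2. A generic line meets the curve in up to 2 points.
(b) Checking where it meets the axes: the curve avoids every integer y-axis point in the box.
(c) Solving for integer coefficients yields p as stated.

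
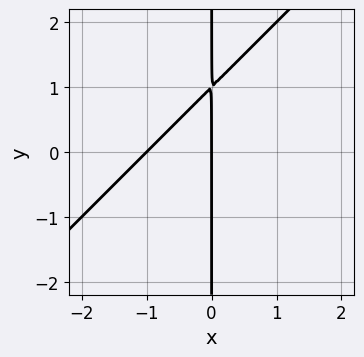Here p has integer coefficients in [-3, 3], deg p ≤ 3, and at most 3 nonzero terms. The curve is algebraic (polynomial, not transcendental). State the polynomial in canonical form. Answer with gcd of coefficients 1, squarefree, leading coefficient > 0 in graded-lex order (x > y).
The degree is 2 — no degree-1 curve has this shape.
From the visible intercepts: every point of the y-axis in the box is on the curve; among the integer gridlines, it crosses the x-axis at x ∈ {-1, 0}.
Solving for integer coefficients yields p as stated.

x^2 - x*y + x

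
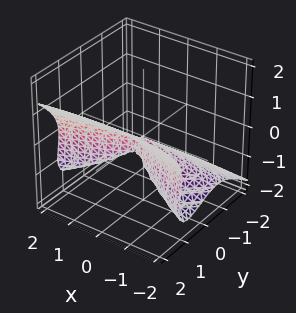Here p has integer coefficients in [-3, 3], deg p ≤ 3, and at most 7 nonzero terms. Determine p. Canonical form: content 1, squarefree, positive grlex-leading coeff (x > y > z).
1. deg p = 3. A generic line meets the surface in up to 3 points.
2. Observable constraints: it meets the x-axis at x = 0 (among the integer gridlines); it crosses the z-axis at the gridline z = 0; it crosses the y-axis at the gridline y = 0.
3. The integer polynomial consistent with all of this is the stated p.

3*y^3 - 3*y*z^2 - 3*z^3 - x^2 - y^2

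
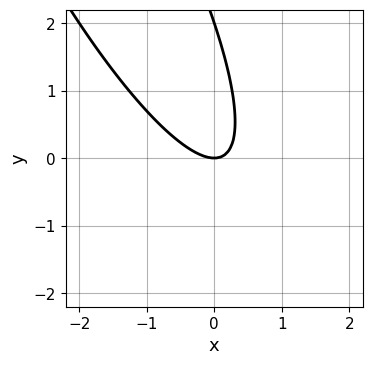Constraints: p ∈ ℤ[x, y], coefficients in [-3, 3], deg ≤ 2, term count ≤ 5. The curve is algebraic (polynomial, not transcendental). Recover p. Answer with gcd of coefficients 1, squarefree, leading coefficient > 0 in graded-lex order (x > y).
3*x^2 + 3*x*y + y^2 - 2*y

First, the degree is 2 — a generic line meets the curve in up to 2 points.
Then, observable constraints: the y-axis gridline crossings are at y ∈ {0, 2}; it meets the x-axis at x = 0 (among the integer gridlines).
Finally, the integer polynomial consistent with all of this is the stated p.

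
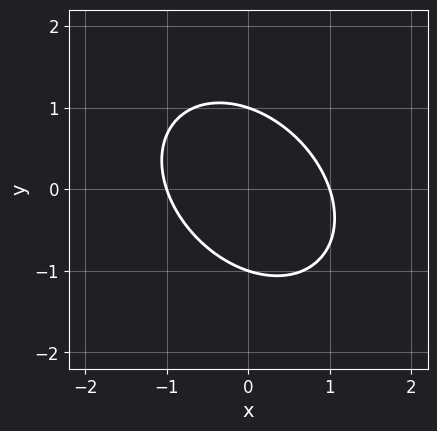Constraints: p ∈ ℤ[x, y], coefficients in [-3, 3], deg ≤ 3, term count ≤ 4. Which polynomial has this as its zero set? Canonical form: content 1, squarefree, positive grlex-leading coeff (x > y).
1. deg p = 2. The shape is more complex than any degree-1 curve.
2. From the axis intercepts and sections: the y-axis gridline crossings are at y ∈ {-1, 1}; the x-axis gridline crossings are at x ∈ {-1, 1}.
3. Putting this together gives p.

3*x^2 + 2*x*y + 3*y^2 - 3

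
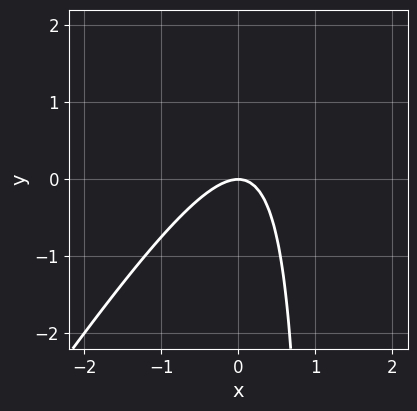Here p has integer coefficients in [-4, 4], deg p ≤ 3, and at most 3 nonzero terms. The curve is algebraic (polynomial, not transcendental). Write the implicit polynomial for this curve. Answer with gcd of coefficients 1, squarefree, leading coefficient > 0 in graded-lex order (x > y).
Degree: the shape is more complex than any degree-1 curve, so deg p = 2.
Against the integer gridlines: it crosses the x-axis at the gridline x = 0; it crosses the y-axis at the gridline y = 0.
The integer polynomial consistent with all of this is the stated p.

3*x^2 - 2*x*y + 2*y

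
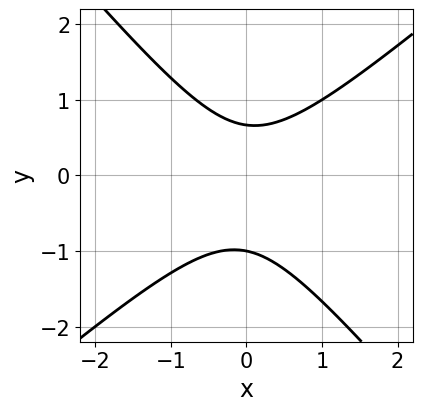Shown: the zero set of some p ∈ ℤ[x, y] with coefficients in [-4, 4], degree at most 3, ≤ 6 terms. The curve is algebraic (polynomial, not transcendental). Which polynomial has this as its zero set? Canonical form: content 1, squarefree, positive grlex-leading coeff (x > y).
3*x^2 - x*y - 3*y^2 - y + 2

1. The degree is 2 — no degree-1 curve has this shape.
2. Checking where it meets the axes: one y-axis crossing is at y = -1; no x-intercept at any integer in the box.
3. Fitting integer coefficients to these (and the overall shape) gives p.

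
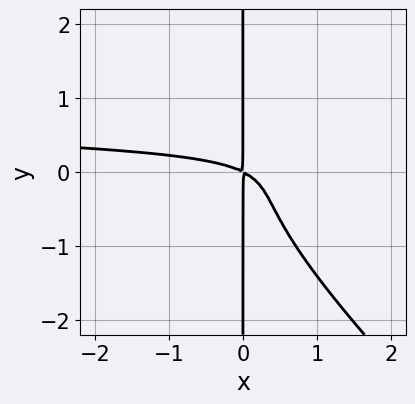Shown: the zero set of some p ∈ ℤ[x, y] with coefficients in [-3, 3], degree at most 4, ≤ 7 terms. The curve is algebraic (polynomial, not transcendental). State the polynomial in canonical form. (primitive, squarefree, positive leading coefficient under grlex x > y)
3*x^2*y^2 + 3*x*y^3 - 3*x^2*y + x^2 + 2*x*y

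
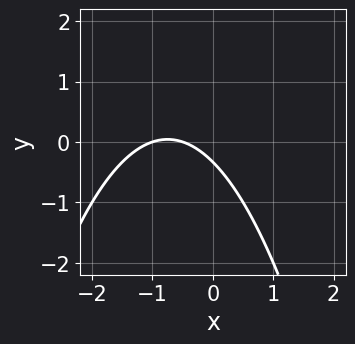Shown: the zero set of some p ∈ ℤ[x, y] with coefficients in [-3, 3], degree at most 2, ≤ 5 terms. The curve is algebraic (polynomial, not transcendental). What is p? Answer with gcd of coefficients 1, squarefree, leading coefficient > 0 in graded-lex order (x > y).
First, the degree is 2 — no degree-1 curve has this shape.
Then, from the axis intercepts and sections: it crosses the x-axis at the gridline x = -1.
Finally, assembling these constraints gives the stated polynomial.

2*x^2 + 3*x + 3*y + 1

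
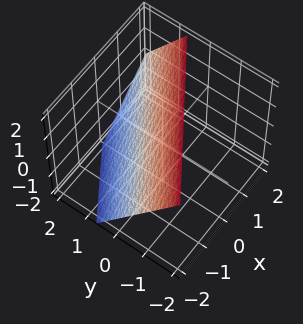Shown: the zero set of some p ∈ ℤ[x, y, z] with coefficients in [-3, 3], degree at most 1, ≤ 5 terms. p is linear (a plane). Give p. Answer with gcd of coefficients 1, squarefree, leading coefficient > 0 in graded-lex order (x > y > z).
(a) Degree: every cross-section is a straight line — this is a plane, so deg p = 1.
(b) Checking where it meets the axes: it crosses the x-axis at the gridline x = -1; it crosses the z-axis at the gridline z = 1.
(c) Assembling these constraints gives the stated polynomial.

2*x - 3*y - 2*z + 2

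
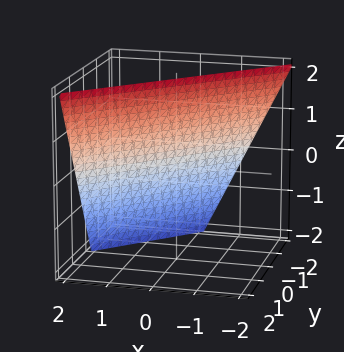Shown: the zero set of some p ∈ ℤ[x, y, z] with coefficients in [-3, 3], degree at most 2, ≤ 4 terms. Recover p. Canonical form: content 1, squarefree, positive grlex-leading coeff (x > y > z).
2*x - 2*y + z - 2

1. deg p = 1. The surface is flat (a plane).
2. From the visible intercepts: one y-axis crossing is at y = -1; it crosses the x-axis at the gridline x = 1; it crosses the z-axis at the gridline z = 2.
3. Together with the visible shape, these determine p as stated.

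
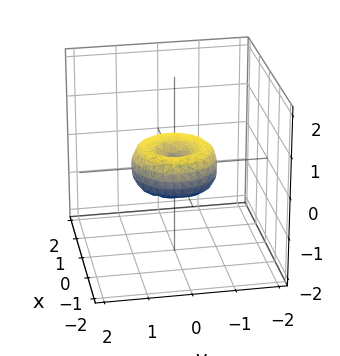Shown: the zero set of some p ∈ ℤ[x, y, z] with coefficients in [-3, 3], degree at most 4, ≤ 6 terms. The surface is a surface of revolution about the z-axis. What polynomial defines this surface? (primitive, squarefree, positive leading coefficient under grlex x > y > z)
x^4 + 2*x^2*y^2 + y^4 - x^2 - y^2 + z^2

deg p = 4. The shape is more complex than any degree-3 surface.
Symmetries: the z-axis is an axis of rotation, so x and y enter only as x² + y².
Observable constraints: it crosses the z-axis at the gridline z = 0; the x-axis gridline crossings are at x ∈ {-1, 0, 1}; among the integer gridlines, it crosses the y-axis at y ∈ {-1, 0, 1}.
Matching integer coefficients to the picture gives p.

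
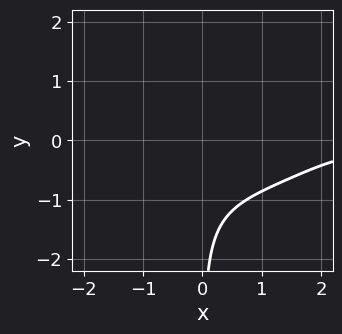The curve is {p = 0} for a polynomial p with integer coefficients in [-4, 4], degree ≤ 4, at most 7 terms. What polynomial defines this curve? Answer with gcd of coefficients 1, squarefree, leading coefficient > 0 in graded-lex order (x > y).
(a) Degree: the shape is more complex than any degree-3 curve, so deg p = 4.
(b) From the visible intercepts: it misses every integer gridline on the y-axis; it misses every integer gridline on the x-axis.
(c) The integer polynomial consistent with all of this is the stated p.

2*x^2*y^2 + 2*x*y^3 + 2*x^2*y - 2*x*y^2 + 3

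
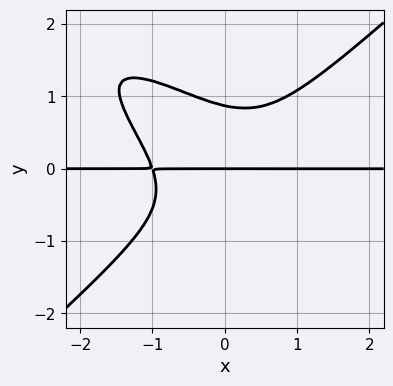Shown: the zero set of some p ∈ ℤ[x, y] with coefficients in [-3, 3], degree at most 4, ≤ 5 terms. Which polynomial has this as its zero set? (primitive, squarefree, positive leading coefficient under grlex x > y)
First, degree: a generic line meets the curve in up to 4 points, so deg p = 4.
Next, checking where it meets the axes: one y-axis crossing is at y = 0; the visible x-axis segment lies entirely on the curve.
Finally, putting this together gives p.

2*x^3*y + 2*x^2*y^2 - 2*x*y^3 - 3*y^4 + 2*y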